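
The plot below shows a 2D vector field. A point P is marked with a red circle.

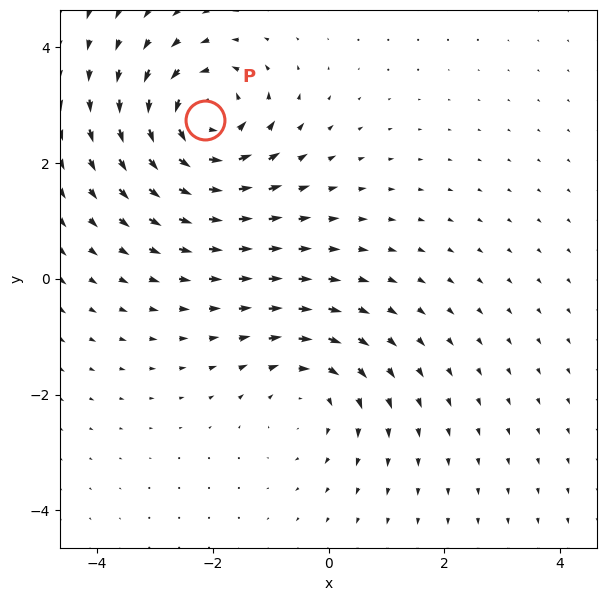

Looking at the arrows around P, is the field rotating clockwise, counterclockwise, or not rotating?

Near P at (-2.1, 2.7) the arrows circulate counterclockwise. The curl (z-component) there is about +4; positive curl means counterclockwise rotation.

counterclockwise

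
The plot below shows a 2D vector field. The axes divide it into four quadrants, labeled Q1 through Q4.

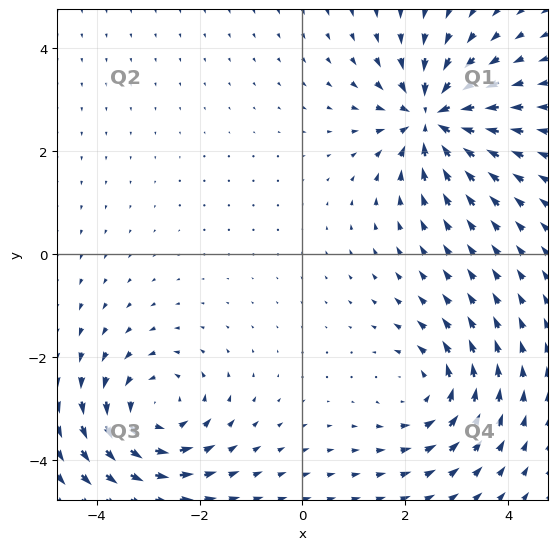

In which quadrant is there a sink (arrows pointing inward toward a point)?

Q1

The sink sits at approximately (2.5, 2.7), which lies in quadrant Q1. The divergence there is about -5, negative as expected for a sink.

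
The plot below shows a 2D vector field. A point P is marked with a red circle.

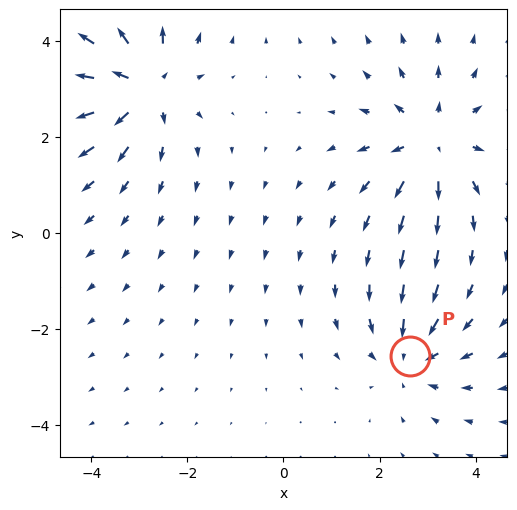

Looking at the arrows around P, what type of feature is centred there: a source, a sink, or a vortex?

sink

At P (2.6, -2.6) the arrows converge inward. Divergence about -3, curl ≈0 — negative divergence with near-zero curl is a sink.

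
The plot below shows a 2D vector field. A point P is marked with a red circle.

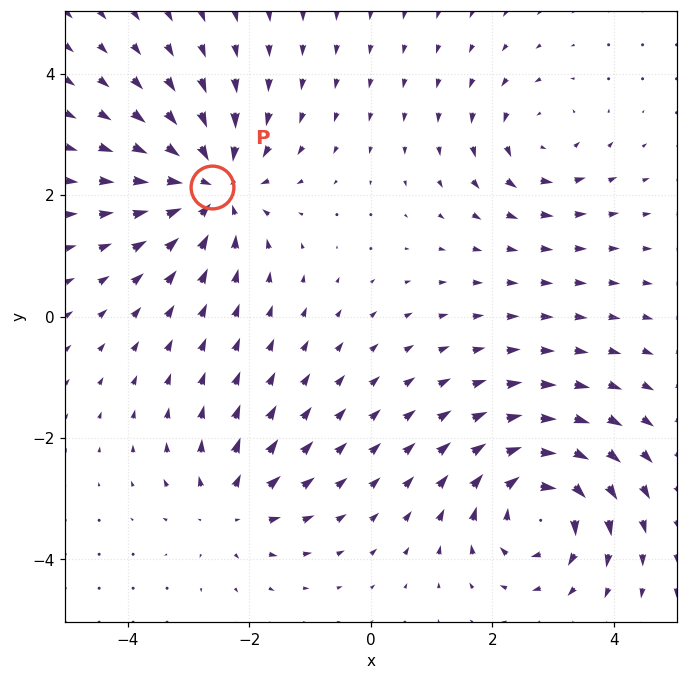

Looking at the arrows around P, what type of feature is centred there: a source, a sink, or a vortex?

sink

At P (-2.6, 2.1) the arrows converge inward. Divergence about -6, curl ≈0 — negative divergence with near-zero curl is a sink.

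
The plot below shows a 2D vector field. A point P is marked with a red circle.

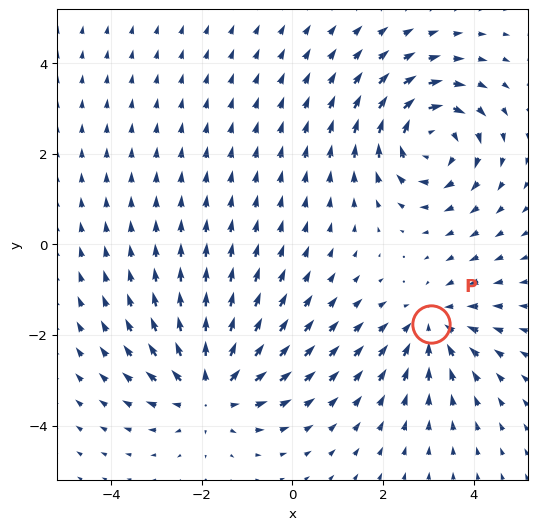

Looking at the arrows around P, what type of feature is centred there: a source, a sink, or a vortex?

At P (3.1, -1.8) the arrows converge inward. Divergence about -3, curl ≈0 — negative divergence with near-zero curl is a sink.

sink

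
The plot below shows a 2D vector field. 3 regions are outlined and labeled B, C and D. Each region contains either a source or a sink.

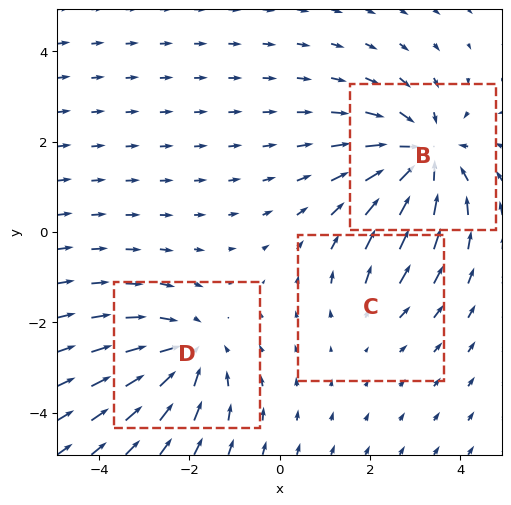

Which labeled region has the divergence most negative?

B

Divergence at each region's feature centre — B: about -4, C: about +2, D: about -3. Region B is most negative.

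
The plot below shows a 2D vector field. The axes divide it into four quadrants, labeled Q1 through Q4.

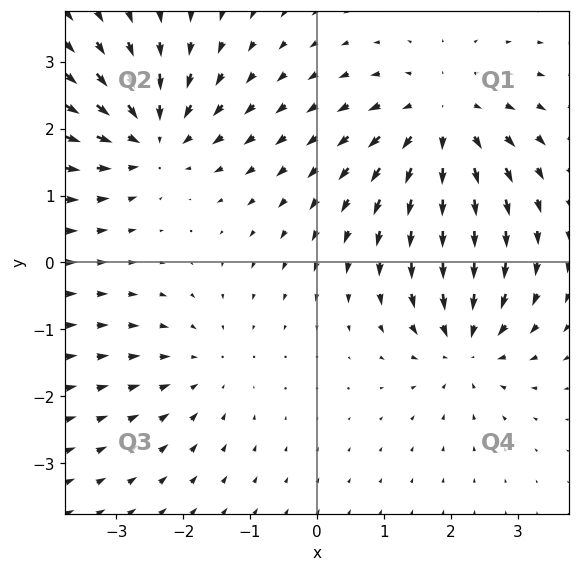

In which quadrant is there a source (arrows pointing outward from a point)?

Q1

The source sits at approximately (1.9, 2.1), which lies in quadrant Q1. The divergence there is about +5, positive as expected for a source.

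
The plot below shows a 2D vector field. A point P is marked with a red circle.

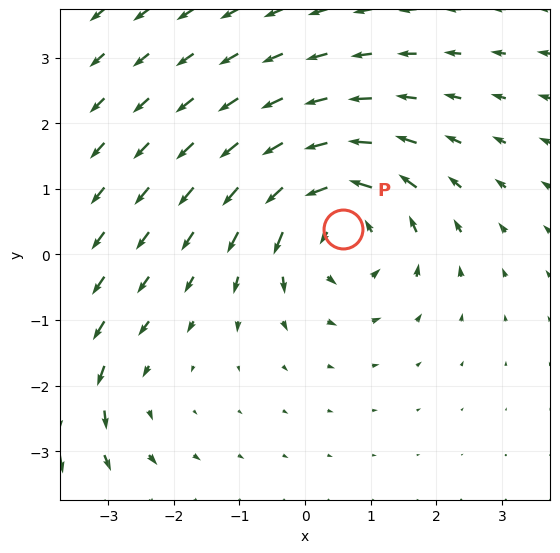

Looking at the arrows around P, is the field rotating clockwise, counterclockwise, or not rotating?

counterclockwise

Near P at (0.6, 0.4) the arrows circulate counterclockwise. The curl (z-component) there is about +5; positive curl means counterclockwise rotation.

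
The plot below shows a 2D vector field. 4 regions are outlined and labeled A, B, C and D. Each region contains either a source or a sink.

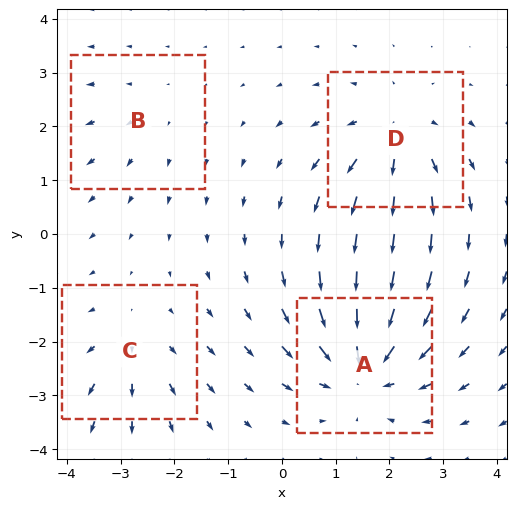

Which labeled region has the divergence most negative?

A

Divergence at each region's feature centre — A: about -6, B: about +2, C: about +3, D: about +5. Region A is most negative.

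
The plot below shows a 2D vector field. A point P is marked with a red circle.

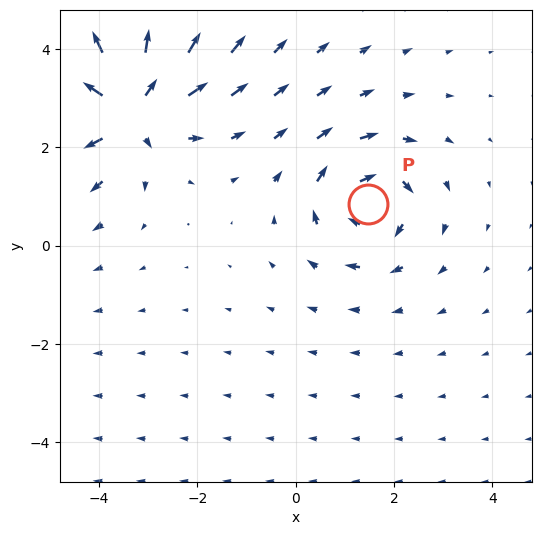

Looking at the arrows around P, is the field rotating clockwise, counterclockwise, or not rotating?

Near P at (1.5, 0.9) the arrows circulate clockwise. The curl (z-component) there is about -4; negative curl means clockwise rotation.

clockwise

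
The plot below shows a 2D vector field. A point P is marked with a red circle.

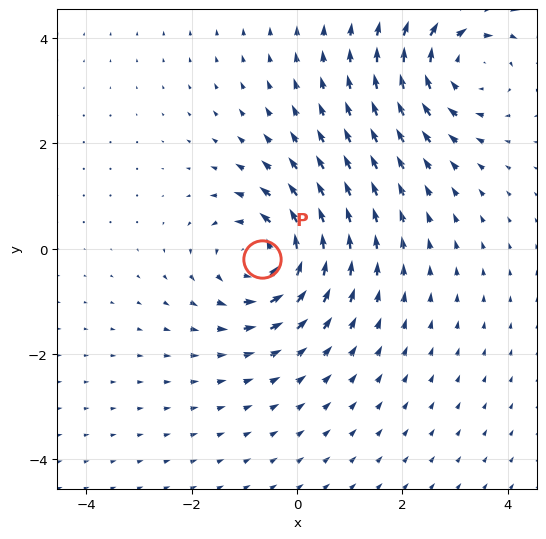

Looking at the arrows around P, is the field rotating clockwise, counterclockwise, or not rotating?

Near P at (-0.7, -0.2) the arrows circulate counterclockwise. The curl (z-component) there is about +5; positive curl means counterclockwise rotation.

counterclockwise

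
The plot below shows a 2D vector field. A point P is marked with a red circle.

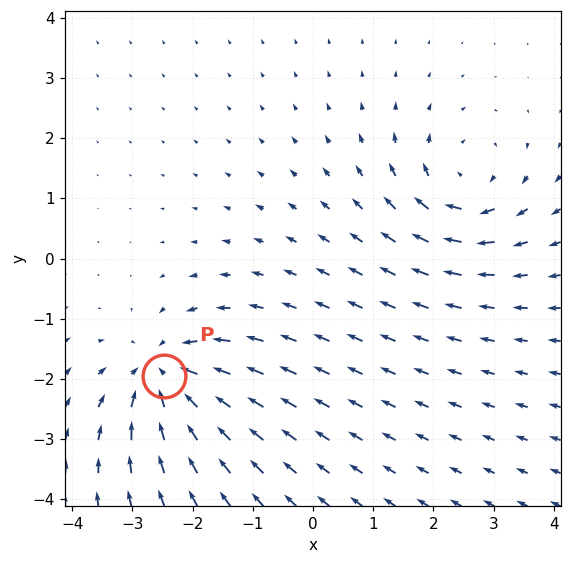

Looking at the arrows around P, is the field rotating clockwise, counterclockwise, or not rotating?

not rotating

Near P at (-2.5, -1.9) the arrows show no circulation. The curl there is ≈0.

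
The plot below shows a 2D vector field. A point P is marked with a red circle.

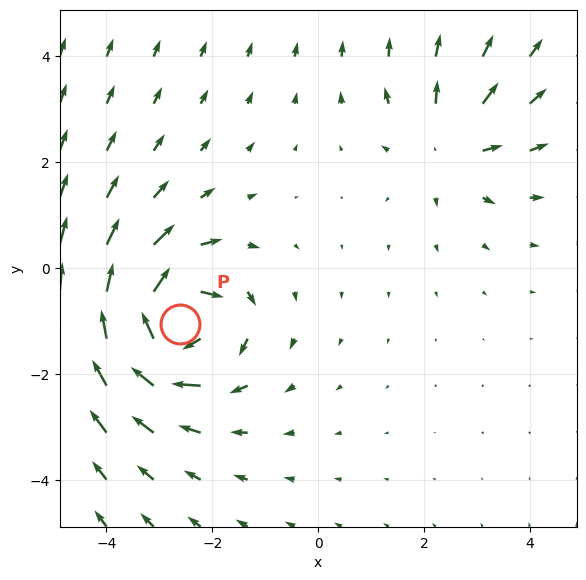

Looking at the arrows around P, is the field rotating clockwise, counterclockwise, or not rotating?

Near P at (-2.6, -1.0) the arrows circulate clockwise. The curl (z-component) there is about -6; negative curl means clockwise rotation.

clockwise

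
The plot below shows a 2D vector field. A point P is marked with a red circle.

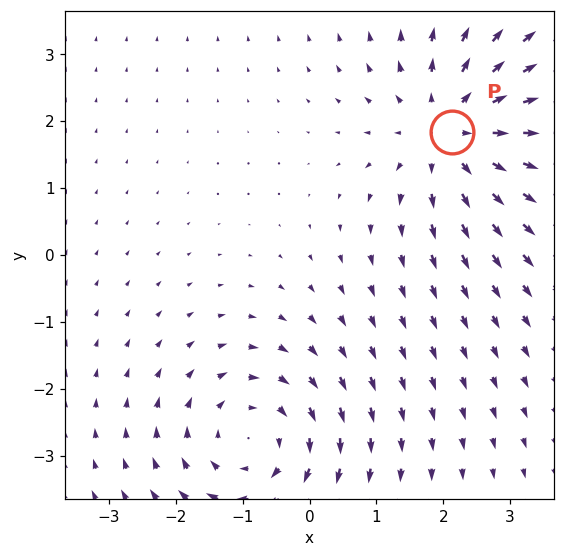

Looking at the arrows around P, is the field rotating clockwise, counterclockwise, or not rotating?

Near P at (2.1, 1.8) the arrows show no circulation. The curl there is ≈0.

not rotating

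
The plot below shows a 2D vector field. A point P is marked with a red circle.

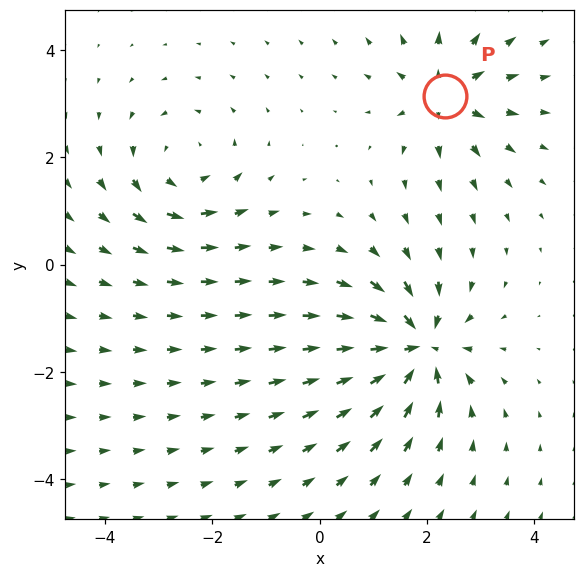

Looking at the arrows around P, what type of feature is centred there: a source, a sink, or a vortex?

At P (2.3, 3.1) the arrows spread outward. Divergence about +5, curl ≈0 — positive divergence with near-zero curl is a source.

source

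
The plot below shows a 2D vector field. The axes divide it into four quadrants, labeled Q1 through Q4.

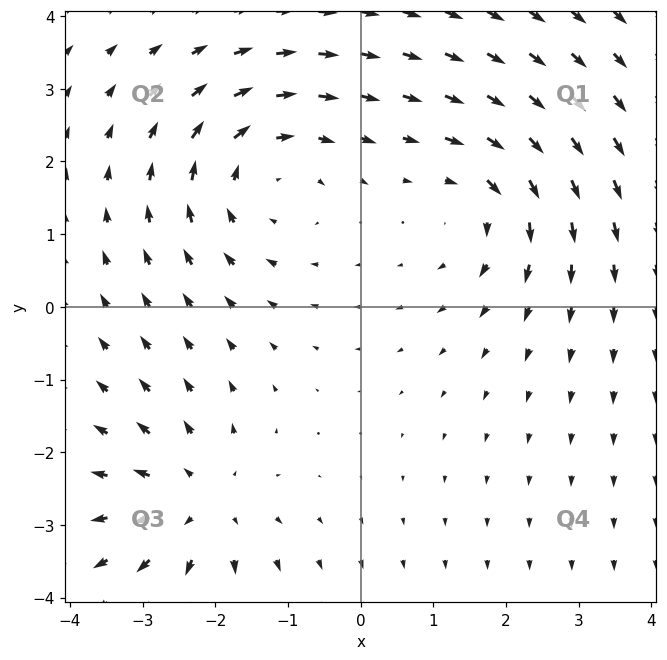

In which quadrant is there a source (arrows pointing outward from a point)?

The source sits at approximately (-2.2, -2.7), which lies in quadrant Q3. The divergence there is about +4, positive as expected for a source.

Q3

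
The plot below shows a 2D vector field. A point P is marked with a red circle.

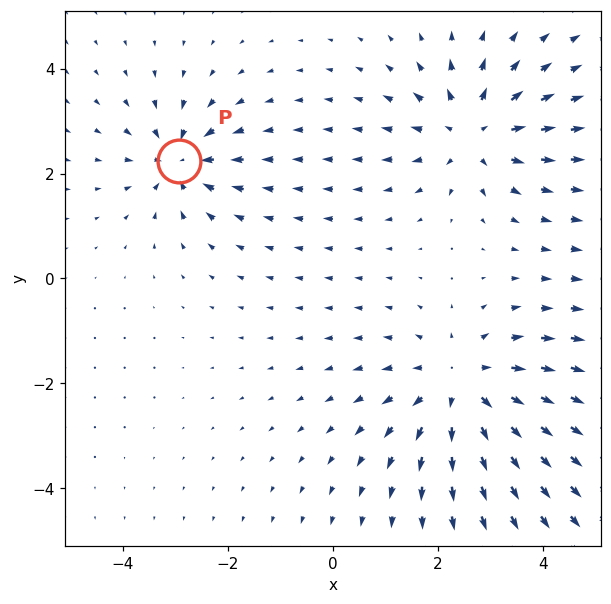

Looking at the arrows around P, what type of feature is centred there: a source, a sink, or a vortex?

At P (-2.9, 2.2) the arrows converge inward. Divergence about -4, curl ≈0 — negative divergence with near-zero curl is a sink.

sink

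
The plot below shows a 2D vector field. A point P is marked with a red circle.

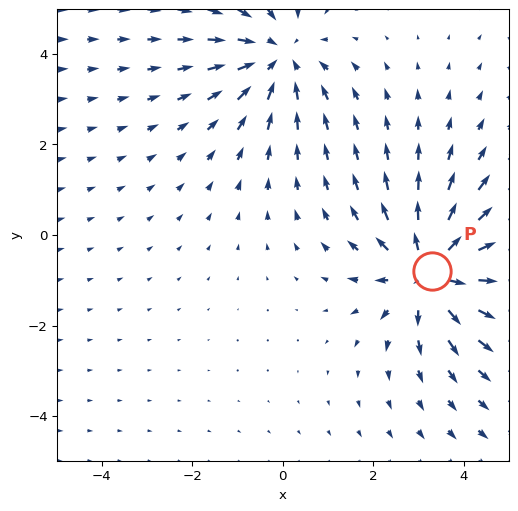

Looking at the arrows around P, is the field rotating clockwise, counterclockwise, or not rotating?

not rotating

Near P at (3.3, -0.8) the arrows show no circulation. The curl there is ≈0.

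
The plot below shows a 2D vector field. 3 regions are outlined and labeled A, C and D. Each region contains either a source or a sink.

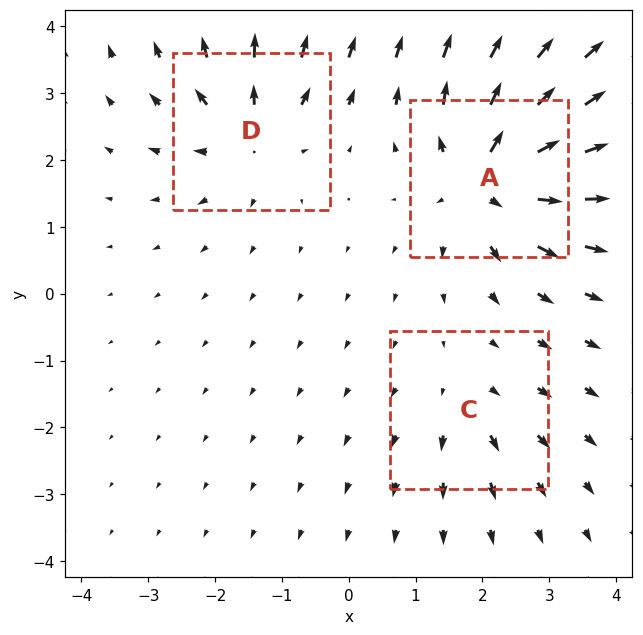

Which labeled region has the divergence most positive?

A

Divergence at each region's feature centre — A: about +6, C: about +2, D: about +4. Region A is most positive.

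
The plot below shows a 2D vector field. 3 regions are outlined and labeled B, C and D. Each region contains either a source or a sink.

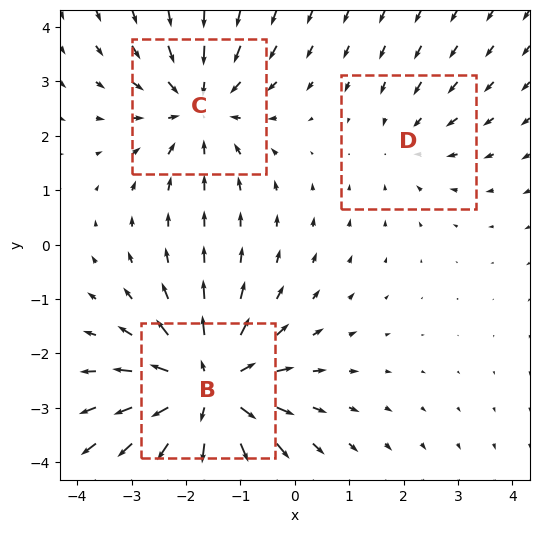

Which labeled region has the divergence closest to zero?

D

Divergence at each region's feature centre — B: about +4, C: about -3, D: about -2. Region D is closest to zero.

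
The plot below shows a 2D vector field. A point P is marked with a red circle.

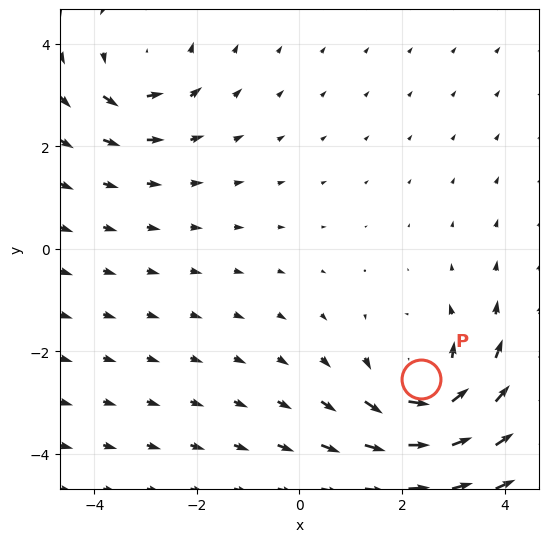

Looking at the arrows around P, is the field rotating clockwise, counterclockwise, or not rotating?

counterclockwise

Near P at (2.4, -2.5) the arrows circulate counterclockwise. The curl (z-component) there is about +4; positive curl means counterclockwise rotation.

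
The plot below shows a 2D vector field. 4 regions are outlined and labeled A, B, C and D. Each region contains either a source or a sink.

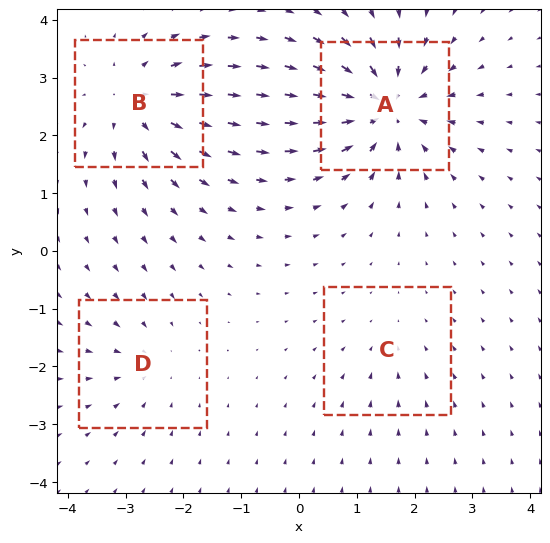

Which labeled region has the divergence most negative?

Divergence at each region's feature centre — A: about -8, B: about +6, C: about -2, D: about -3. Region A is most negative.

A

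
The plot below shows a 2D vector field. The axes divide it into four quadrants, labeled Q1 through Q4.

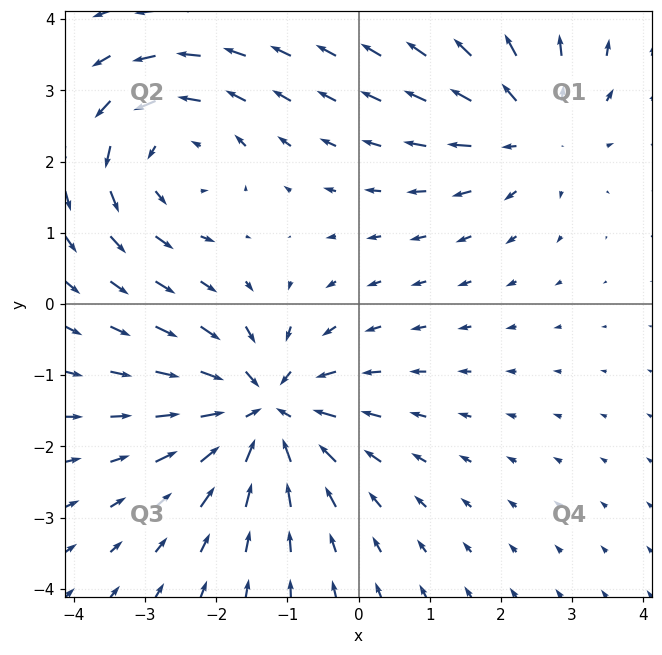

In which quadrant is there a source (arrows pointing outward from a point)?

The source sits at approximately (2.4, 2.5), which lies in quadrant Q1. The divergence there is about +4, positive as expected for a source.

Q1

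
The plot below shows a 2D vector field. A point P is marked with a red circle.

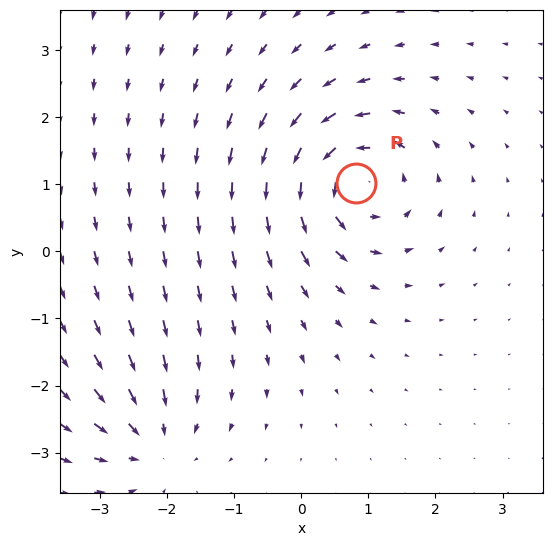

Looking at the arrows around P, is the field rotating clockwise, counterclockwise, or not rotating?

Near P at (0.8, 1.0) the arrows circulate counterclockwise. The curl (z-component) there is about +5; positive curl means counterclockwise rotation.

counterclockwise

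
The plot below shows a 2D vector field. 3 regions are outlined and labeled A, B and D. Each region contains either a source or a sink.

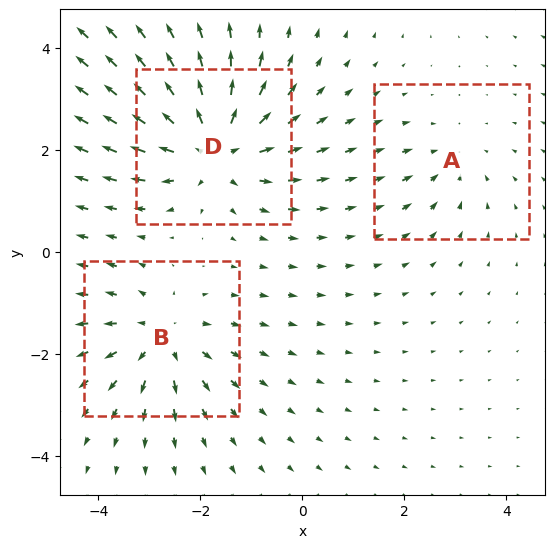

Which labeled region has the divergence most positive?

D

Divergence at each region's feature centre — A: about -2, B: about +3, D: about +5. Region D is most positive.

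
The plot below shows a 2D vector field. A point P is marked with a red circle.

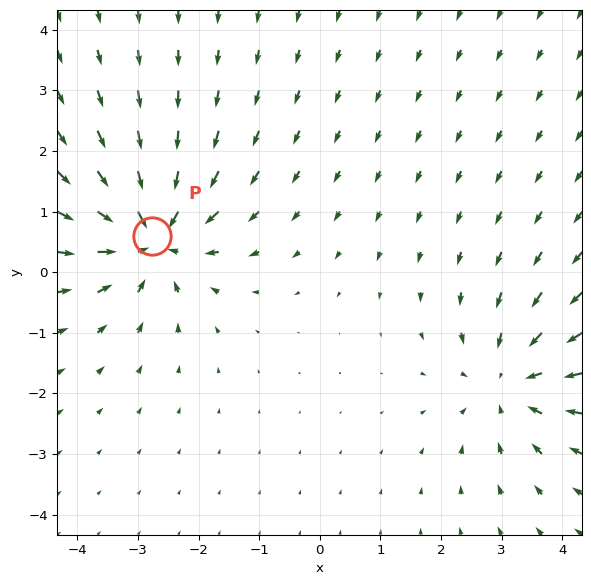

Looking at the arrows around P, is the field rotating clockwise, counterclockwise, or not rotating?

Near P at (-2.8, 0.6) the arrows show no circulation. The curl there is ≈0.

not rotating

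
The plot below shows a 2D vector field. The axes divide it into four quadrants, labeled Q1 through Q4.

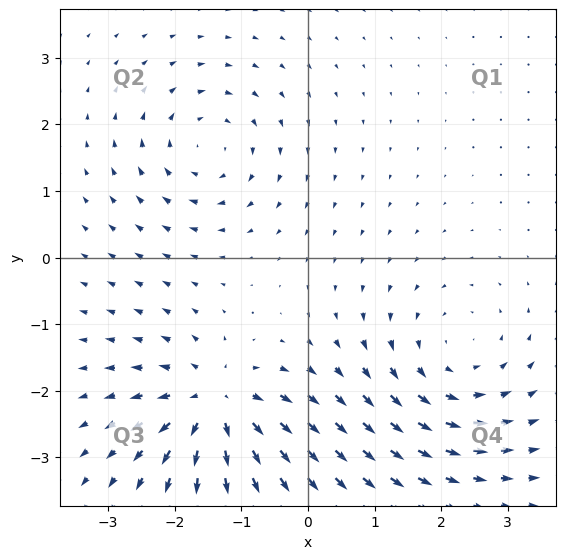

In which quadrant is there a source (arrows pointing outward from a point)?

The source sits at approximately (-1.4, -2.2), which lies in quadrant Q3. The divergence there is about +7, positive as expected for a source.

Q3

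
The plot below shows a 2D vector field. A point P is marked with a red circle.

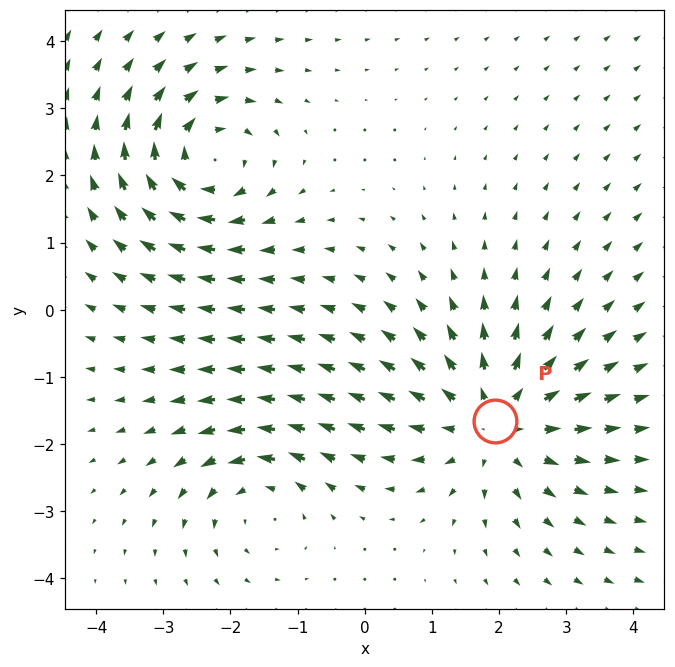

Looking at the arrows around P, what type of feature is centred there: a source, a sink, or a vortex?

source

At P (1.9, -1.7) the arrows spread outward. Divergence about +4, curl ≈0 — positive divergence with near-zero curl is a source.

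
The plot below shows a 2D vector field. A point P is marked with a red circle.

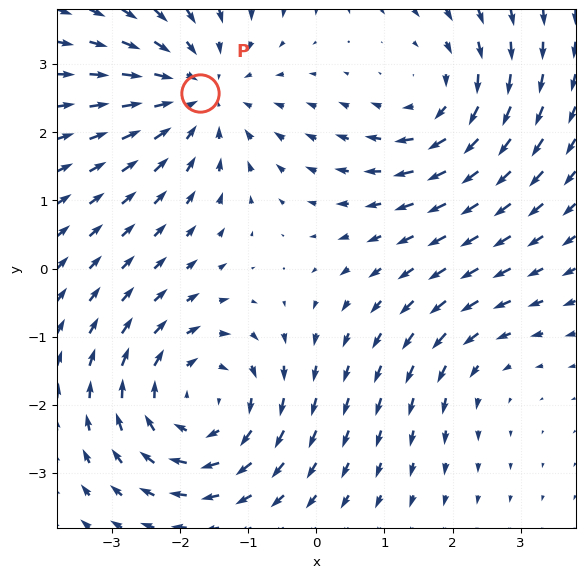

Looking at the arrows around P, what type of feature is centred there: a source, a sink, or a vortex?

At P (-1.7, 2.6) the arrows converge inward. Divergence about -4, curl ≈0 — negative divergence with near-zero curl is a sink.

sink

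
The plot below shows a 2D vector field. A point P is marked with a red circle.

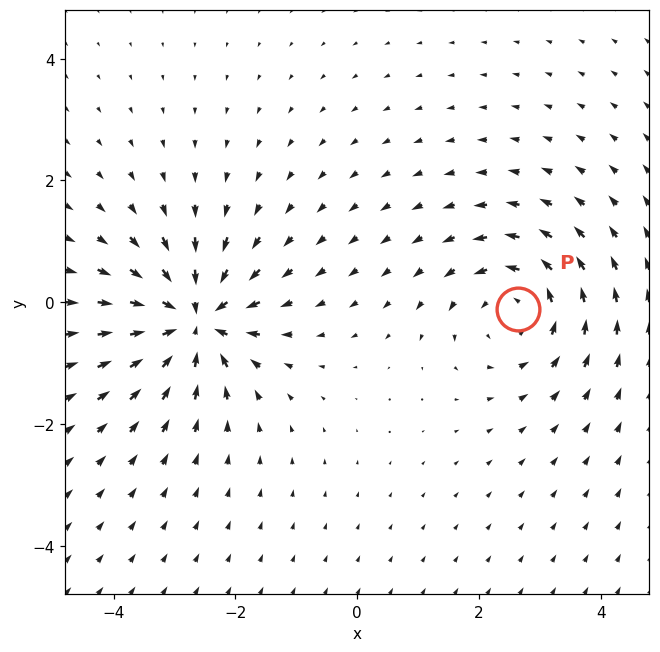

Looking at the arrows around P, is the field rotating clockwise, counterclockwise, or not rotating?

counterclockwise

Near P at (2.6, -0.1) the arrows circulate counterclockwise. The curl (z-component) there is about +4; positive curl means counterclockwise rotation.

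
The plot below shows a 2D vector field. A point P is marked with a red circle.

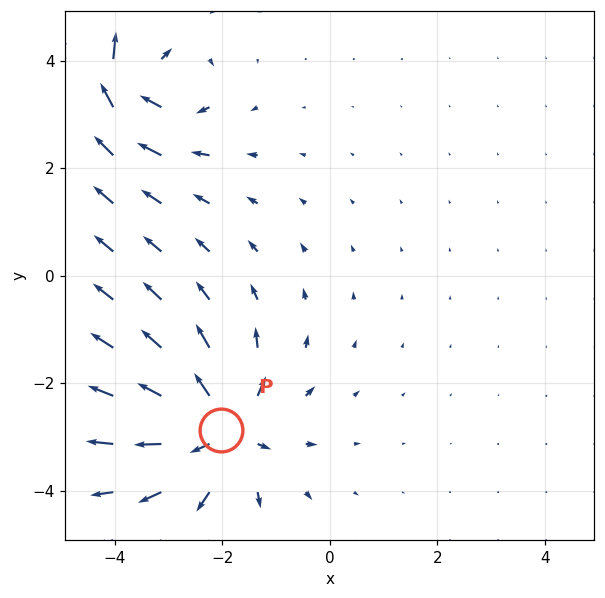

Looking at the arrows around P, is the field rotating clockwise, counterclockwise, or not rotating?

Near P at (-2.0, -2.9) the arrows show no circulation. The curl there is ≈0.

not rotating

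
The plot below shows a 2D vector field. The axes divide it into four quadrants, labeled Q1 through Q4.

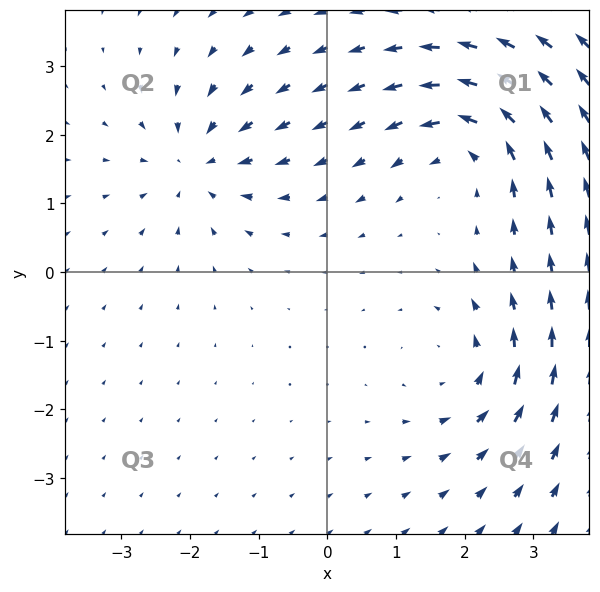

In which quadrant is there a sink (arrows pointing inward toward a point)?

Q2

The sink sits at approximately (-1.9, 1.6), which lies in quadrant Q2. The divergence there is about -5, negative as expected for a sink.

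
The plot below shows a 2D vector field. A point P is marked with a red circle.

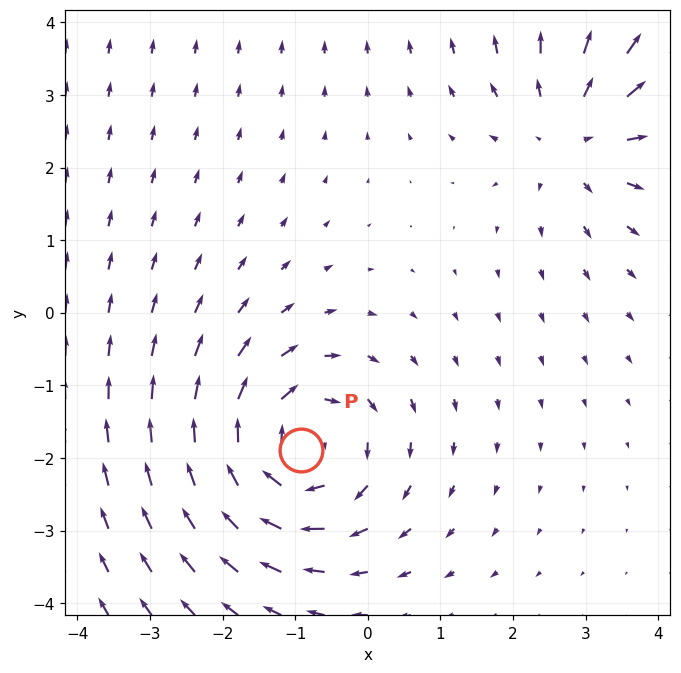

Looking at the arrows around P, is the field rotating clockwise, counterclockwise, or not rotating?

Near P at (-0.9, -1.9) the arrows circulate clockwise. The curl (z-component) there is about -3; negative curl means clockwise rotation.

clockwise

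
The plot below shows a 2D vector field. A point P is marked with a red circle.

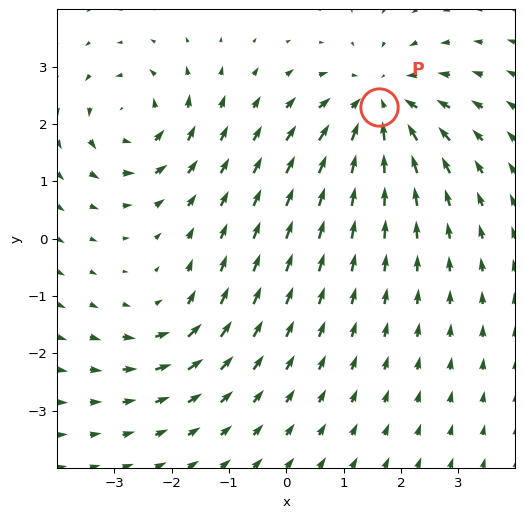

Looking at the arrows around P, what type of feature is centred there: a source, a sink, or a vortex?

At P (1.6, 2.3) the arrows converge inward. Divergence about -4, curl ≈0 — negative divergence with near-zero curl is a sink.

sink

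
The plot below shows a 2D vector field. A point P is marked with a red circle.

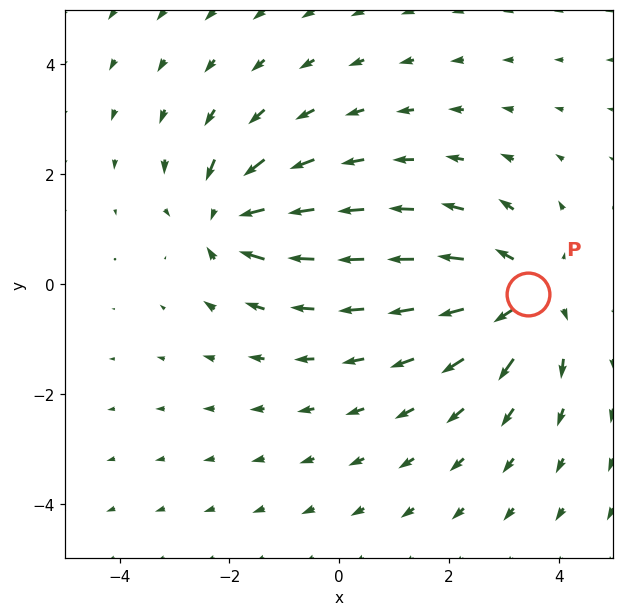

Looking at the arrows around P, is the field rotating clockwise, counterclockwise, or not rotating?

not rotating

Near P at (3.4, -0.2) the arrows show no circulation. The curl there is ≈0.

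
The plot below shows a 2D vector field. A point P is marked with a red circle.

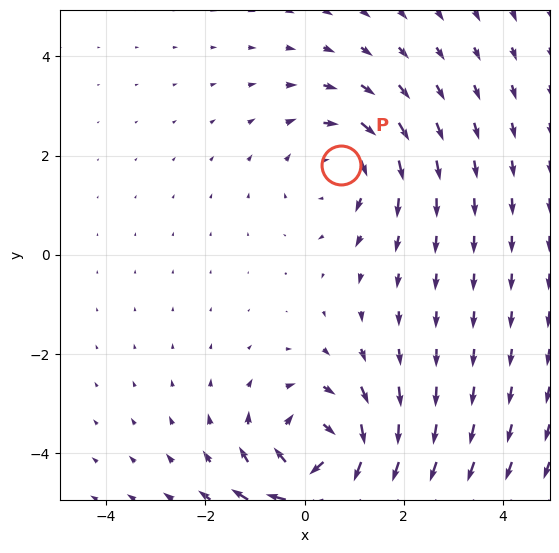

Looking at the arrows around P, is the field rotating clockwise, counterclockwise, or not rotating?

clockwise

Near P at (0.7, 1.8) the arrows circulate clockwise. The curl (z-component) there is about -3; negative curl means clockwise rotation.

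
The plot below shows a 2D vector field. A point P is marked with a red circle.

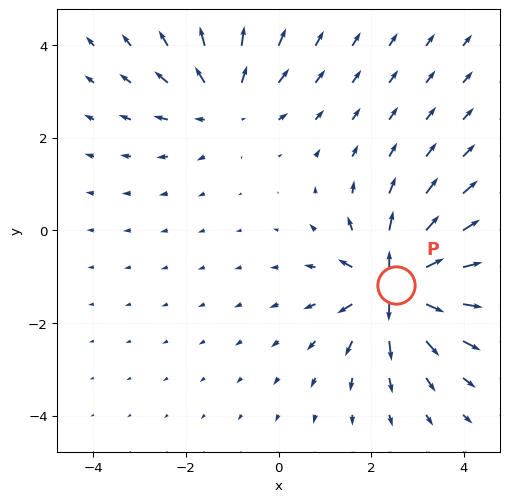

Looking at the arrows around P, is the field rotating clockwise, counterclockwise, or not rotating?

Near P at (2.5, -1.2) the arrows show no circulation. The curl there is ≈0.

not rotating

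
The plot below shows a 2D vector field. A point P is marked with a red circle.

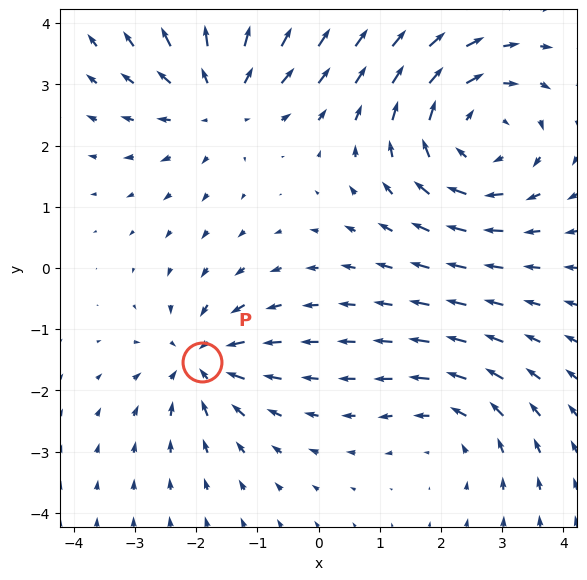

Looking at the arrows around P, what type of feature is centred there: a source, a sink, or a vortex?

sink

At P (-1.9, -1.5) the arrows converge inward. Divergence about -4, curl ≈0 — negative divergence with near-zero curl is a sink.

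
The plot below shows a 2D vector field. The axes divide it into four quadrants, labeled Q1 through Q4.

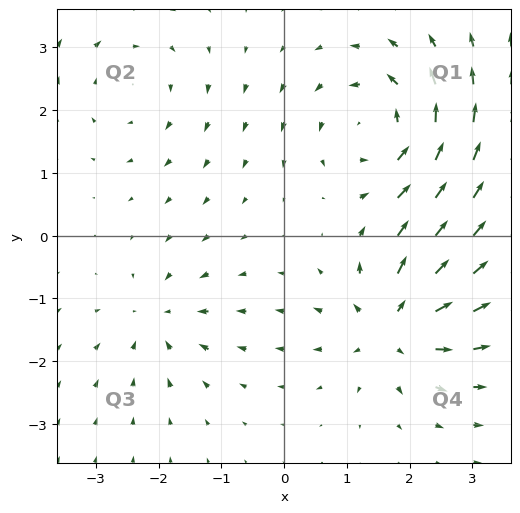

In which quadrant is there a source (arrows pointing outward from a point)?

Q4

The source sits at approximately (1.8, -1.4), which lies in quadrant Q4. The divergence there is about +6, positive as expected for a source.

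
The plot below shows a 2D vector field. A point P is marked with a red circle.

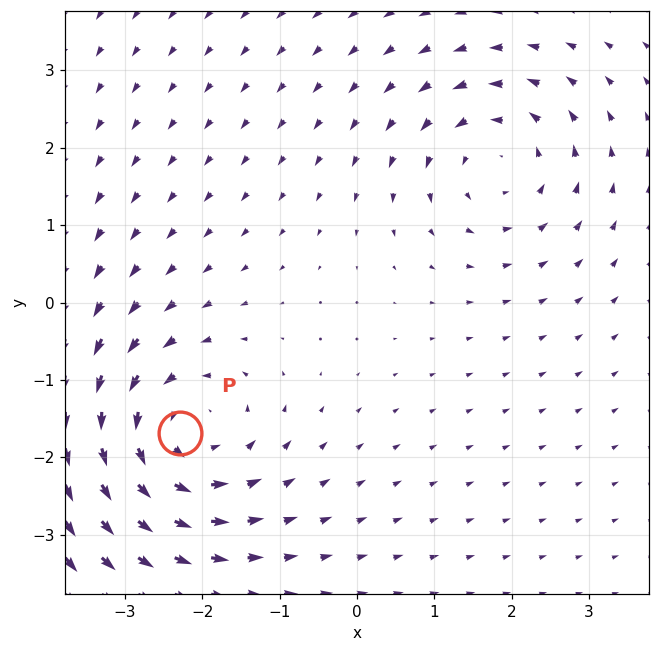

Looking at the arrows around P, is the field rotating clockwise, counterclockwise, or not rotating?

counterclockwise

Near P at (-2.3, -1.7) the arrows circulate counterclockwise. The curl (z-component) there is about +3; positive curl means counterclockwise rotation.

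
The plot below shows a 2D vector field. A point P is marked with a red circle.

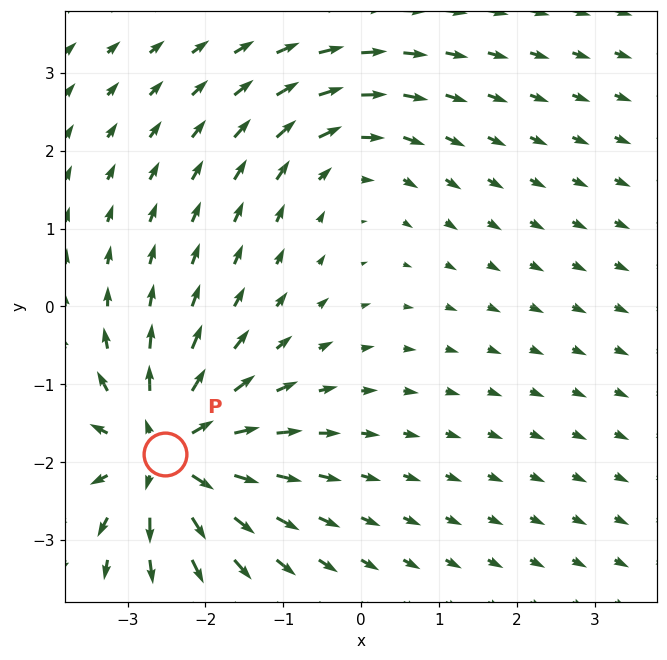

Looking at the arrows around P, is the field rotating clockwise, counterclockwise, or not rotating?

not rotating

Near P at (-2.5, -1.9) the arrows show no circulation. The curl there is ≈0.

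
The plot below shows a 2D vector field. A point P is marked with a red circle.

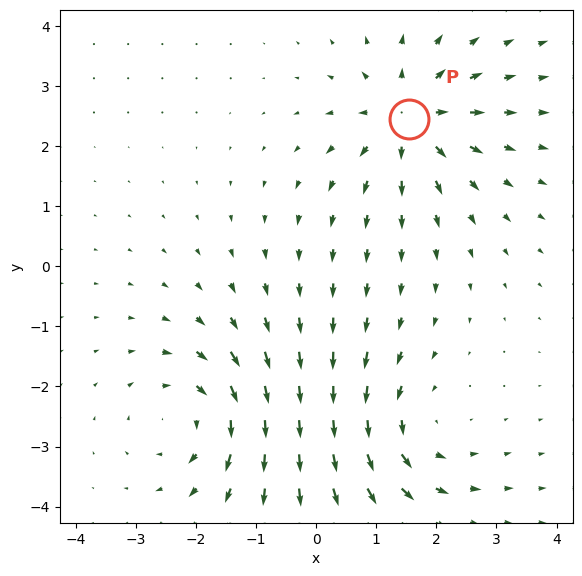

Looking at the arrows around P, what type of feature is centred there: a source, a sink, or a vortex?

source

At P (1.6, 2.5) the arrows spread outward. Divergence about +3, curl ≈0 — positive divergence with near-zero curl is a source.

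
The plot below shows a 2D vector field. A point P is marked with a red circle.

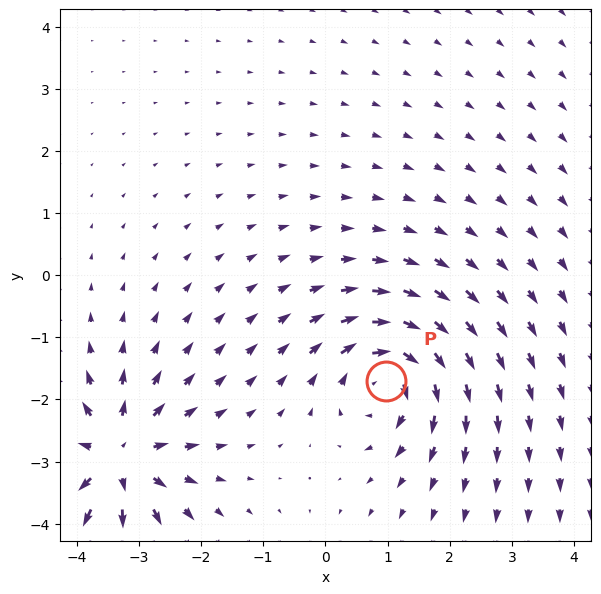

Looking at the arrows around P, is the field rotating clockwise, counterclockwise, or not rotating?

Near P at (1.0, -1.7) the arrows circulate clockwise. The curl (z-component) there is about -6; negative curl means clockwise rotation.

clockwise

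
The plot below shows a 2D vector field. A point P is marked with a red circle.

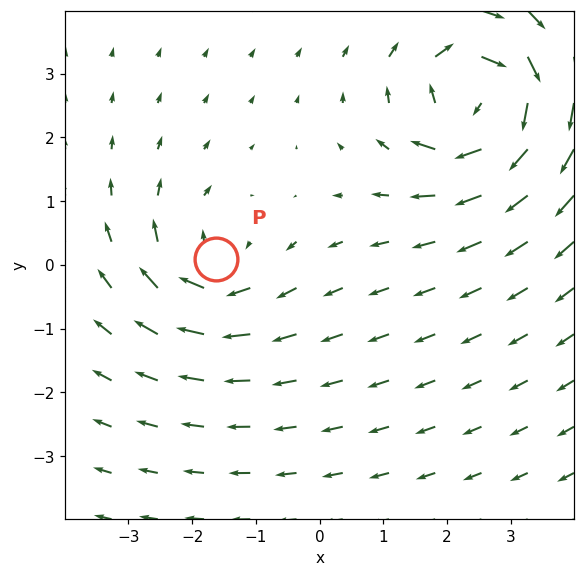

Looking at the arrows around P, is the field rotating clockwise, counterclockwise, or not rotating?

Near P at (-1.6, 0.1) the arrows circulate clockwise. The curl (z-component) there is about -4; negative curl means clockwise rotation.

clockwise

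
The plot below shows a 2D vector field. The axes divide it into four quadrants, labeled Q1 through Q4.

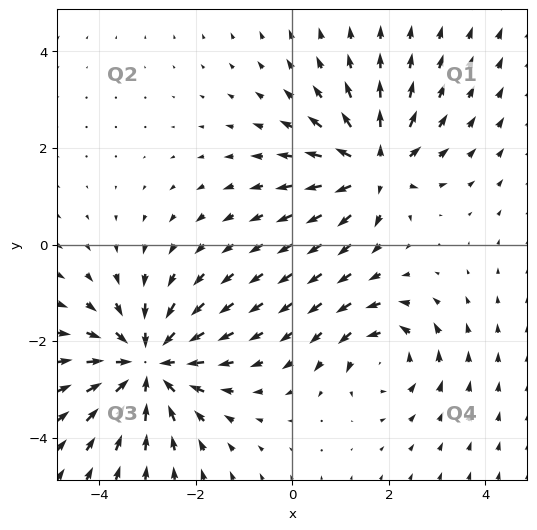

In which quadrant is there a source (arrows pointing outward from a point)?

Q1

The source sits at approximately (1.7, 1.6), which lies in quadrant Q1. The divergence there is about +5, positive as expected for a source.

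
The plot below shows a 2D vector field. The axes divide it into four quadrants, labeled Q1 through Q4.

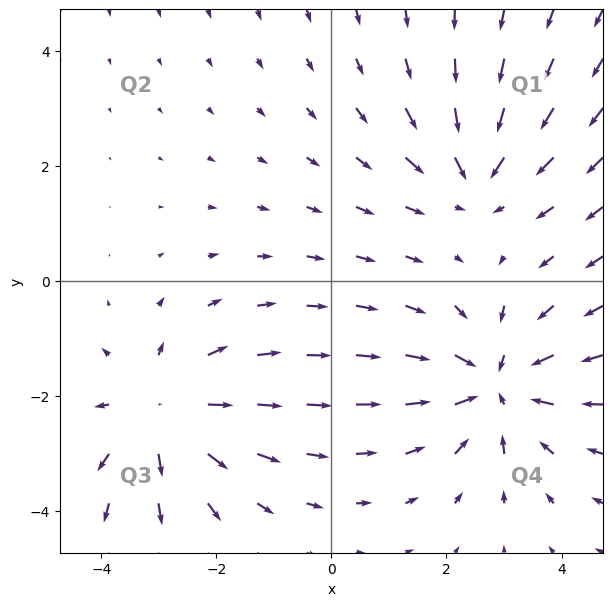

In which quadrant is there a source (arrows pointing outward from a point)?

Q3

The source sits at approximately (-3.0, -2.3), which lies in quadrant Q3. The divergence there is about +4, positive as expected for a source.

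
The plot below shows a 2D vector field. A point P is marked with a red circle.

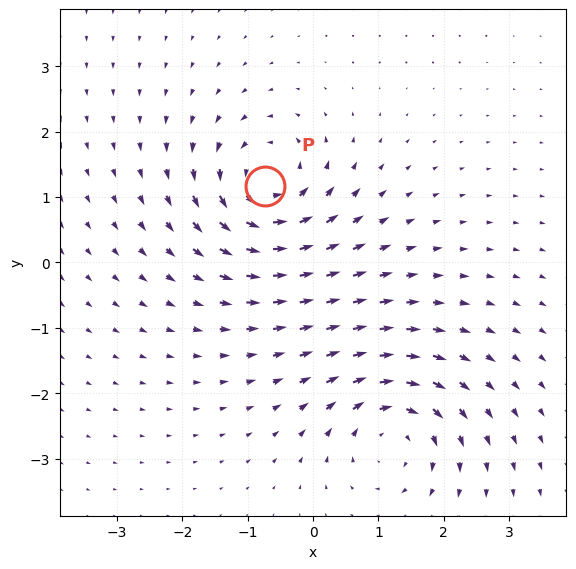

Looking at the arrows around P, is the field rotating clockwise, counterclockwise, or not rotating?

counterclockwise

Near P at (-0.7, 1.2) the arrows circulate counterclockwise. The curl (z-component) there is about +6; positive curl means counterclockwise rotation.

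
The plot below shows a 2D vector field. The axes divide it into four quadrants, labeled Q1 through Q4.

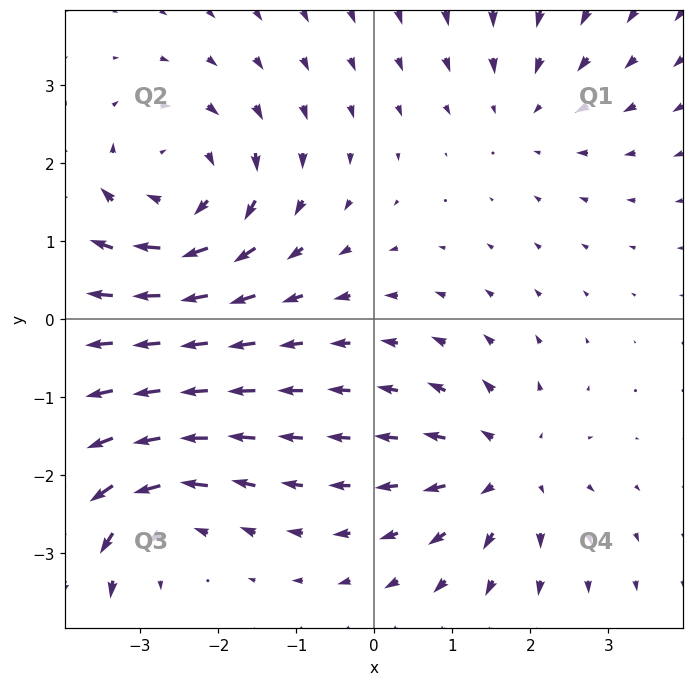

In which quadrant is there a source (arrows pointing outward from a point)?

The source sits at approximately (1.7, -1.9), which lies in quadrant Q4. The divergence there is about +4, positive as expected for a source.

Q4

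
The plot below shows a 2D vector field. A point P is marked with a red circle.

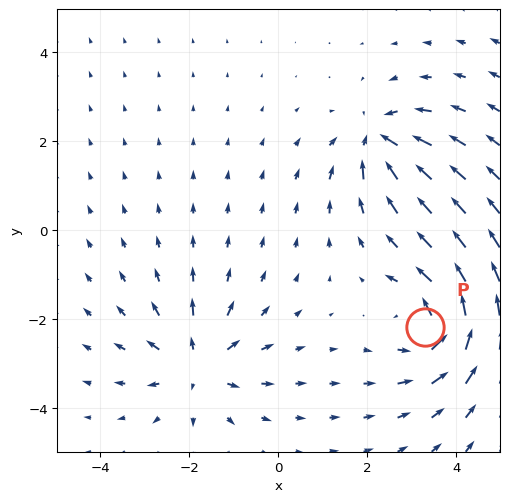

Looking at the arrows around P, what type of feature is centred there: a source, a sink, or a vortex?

vortex

At P (3.3, -2.2) the arrows circulate counterclockwise. Divergence ≈0, curl about +5 — near-zero divergence with nonzero curl is a vortex.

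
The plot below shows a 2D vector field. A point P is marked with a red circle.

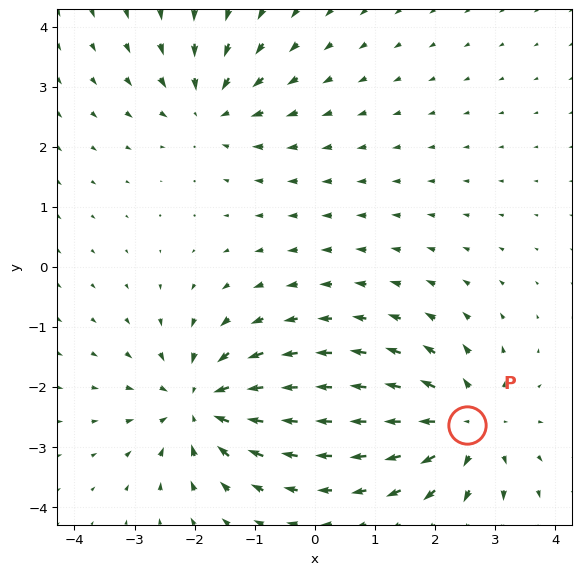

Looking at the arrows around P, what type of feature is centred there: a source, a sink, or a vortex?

At P (2.5, -2.6) the arrows spread outward. Divergence about +5, curl ≈0 — positive divergence with near-zero curl is a source.

source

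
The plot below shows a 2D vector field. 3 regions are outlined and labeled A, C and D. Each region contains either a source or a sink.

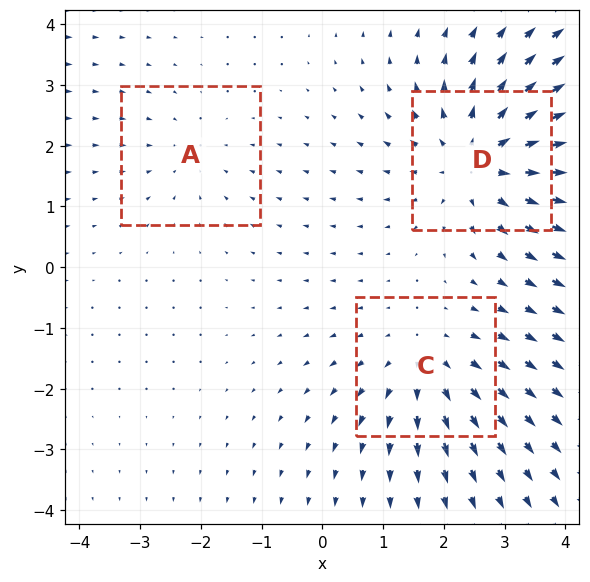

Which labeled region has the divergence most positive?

Divergence at each region's feature centre — A: about -2, C: about +3, D: about +4. Region D is most positive.

D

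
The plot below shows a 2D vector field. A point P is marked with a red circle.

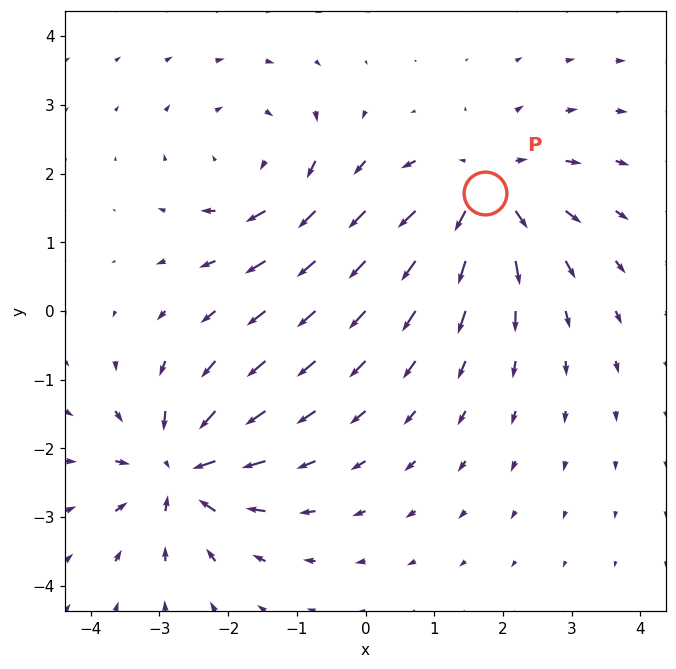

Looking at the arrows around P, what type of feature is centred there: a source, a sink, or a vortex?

source

At P (1.7, 1.7) the arrows spread outward. Divergence about +5, curl ≈0 — positive divergence with near-zero curl is a source.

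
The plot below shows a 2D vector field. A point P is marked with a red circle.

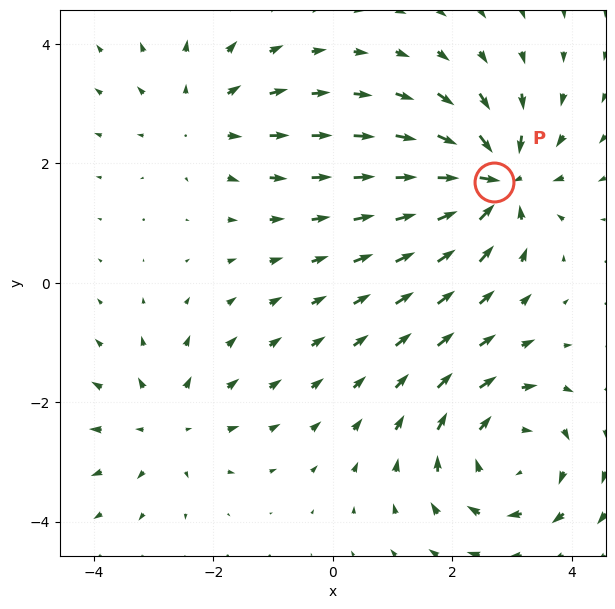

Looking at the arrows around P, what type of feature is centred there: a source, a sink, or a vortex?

At P (2.7, 1.7) the arrows converge inward. Divergence about -7, curl ≈0 — negative divergence with near-zero curl is a sink.

sink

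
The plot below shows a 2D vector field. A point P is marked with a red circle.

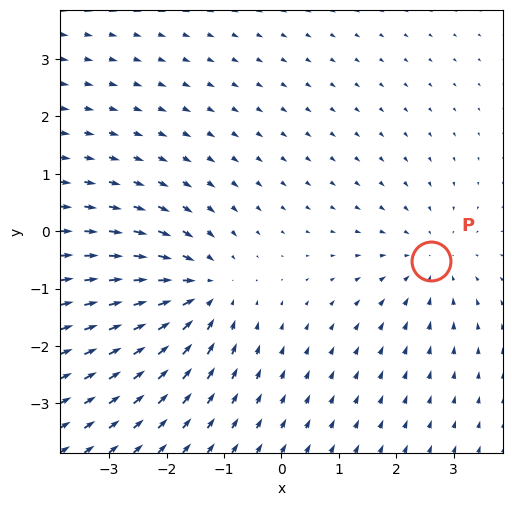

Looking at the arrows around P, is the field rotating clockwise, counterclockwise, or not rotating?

Near P at (2.6, -0.5) the arrows show no circulation. The curl there is ≈0.

not rotating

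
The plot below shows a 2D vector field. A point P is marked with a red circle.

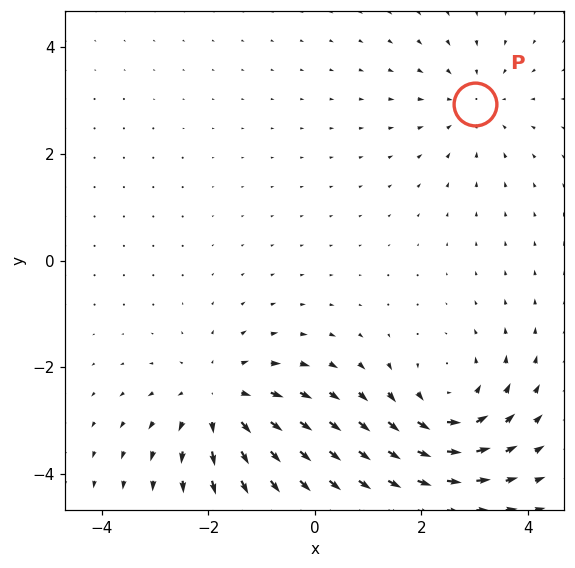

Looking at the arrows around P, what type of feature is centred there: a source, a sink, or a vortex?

At P (3.0, 2.9) the arrows converge inward. Divergence about -3, curl ≈0 — negative divergence with near-zero curl is a sink.

sink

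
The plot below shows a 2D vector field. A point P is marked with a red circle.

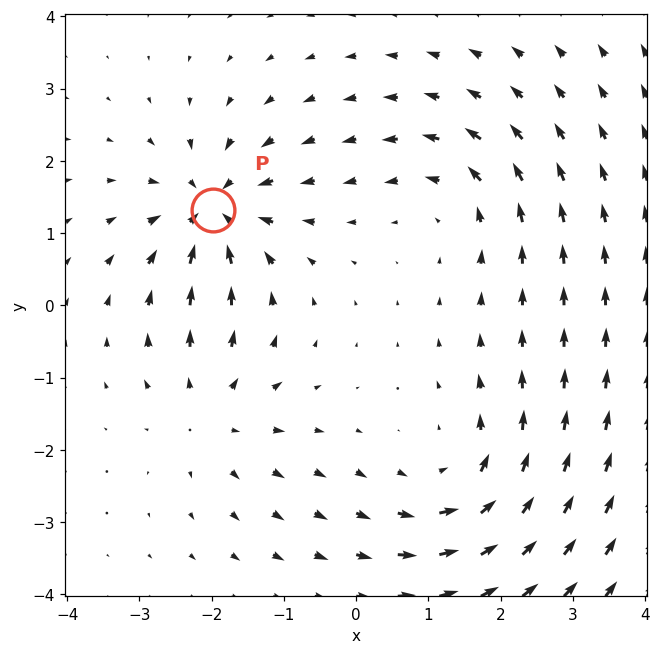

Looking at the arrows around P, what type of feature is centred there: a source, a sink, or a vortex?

sink

At P (-2.0, 1.3) the arrows converge inward. Divergence about -7, curl ≈0 — negative divergence with near-zero curl is a sink.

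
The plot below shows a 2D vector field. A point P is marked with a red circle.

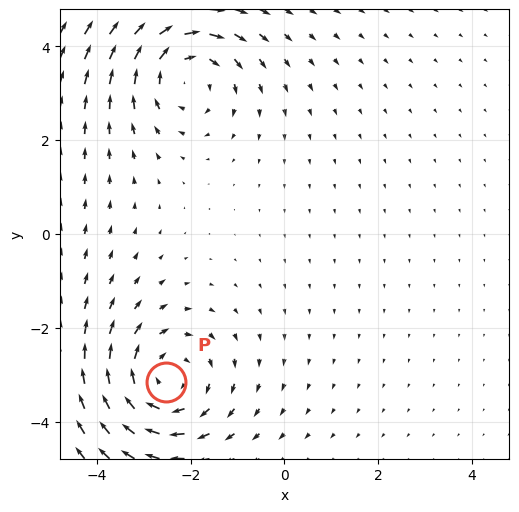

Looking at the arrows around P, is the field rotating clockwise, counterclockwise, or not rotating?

clockwise

Near P at (-2.5, -3.2) the arrows circulate clockwise. The curl (z-component) there is about -4; negative curl means clockwise rotation.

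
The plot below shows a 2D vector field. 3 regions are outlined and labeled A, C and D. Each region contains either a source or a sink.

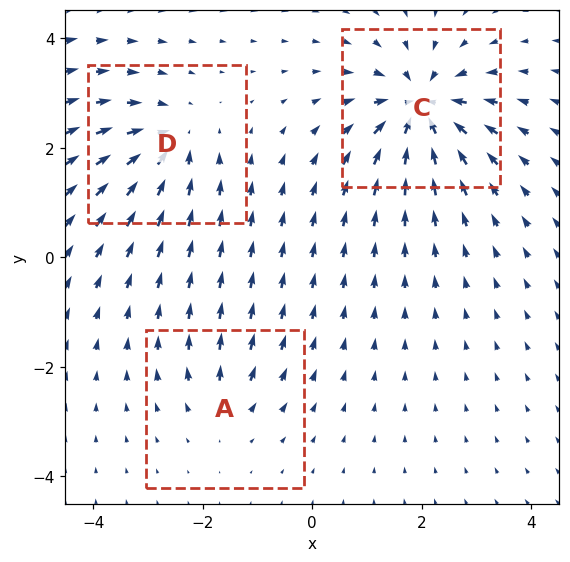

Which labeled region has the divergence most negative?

C

Divergence at each region's feature centre — A: about +3, C: about -7, D: about -4. Region C is most negative.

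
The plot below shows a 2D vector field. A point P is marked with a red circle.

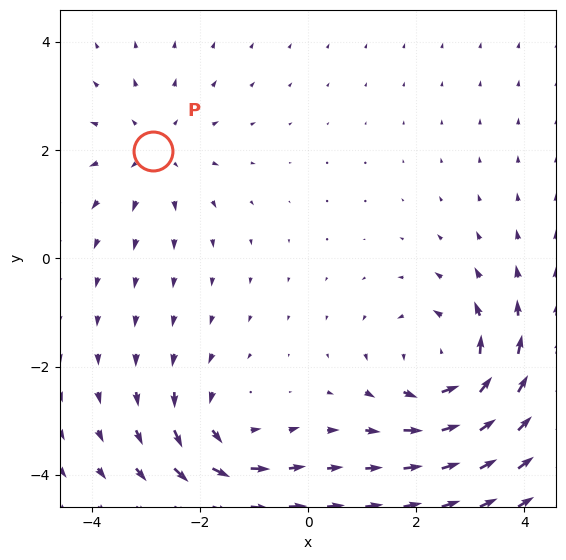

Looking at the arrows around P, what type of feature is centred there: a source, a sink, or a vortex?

At P (-2.9, 2.0) the arrows spread outward. Divergence about +3, curl ≈0 — positive divergence with near-zero curl is a source.

source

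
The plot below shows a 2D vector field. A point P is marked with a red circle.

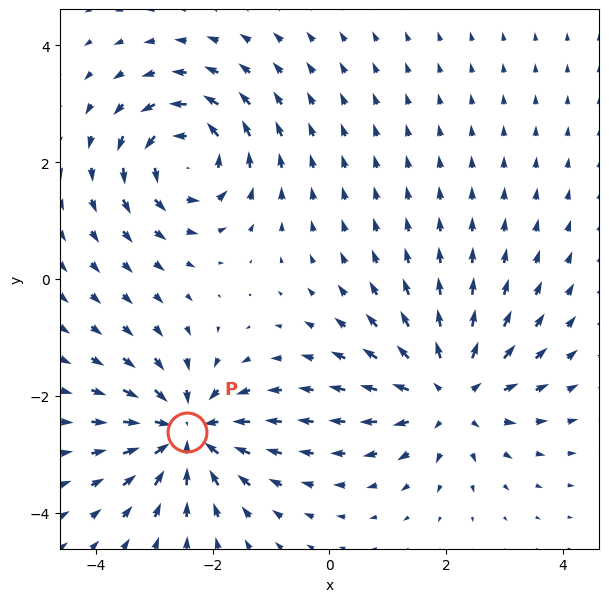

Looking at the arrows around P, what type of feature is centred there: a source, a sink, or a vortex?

sink

At P (-2.4, -2.6) the arrows converge inward. Divergence about -6, curl ≈0 — negative divergence with near-zero curl is a sink.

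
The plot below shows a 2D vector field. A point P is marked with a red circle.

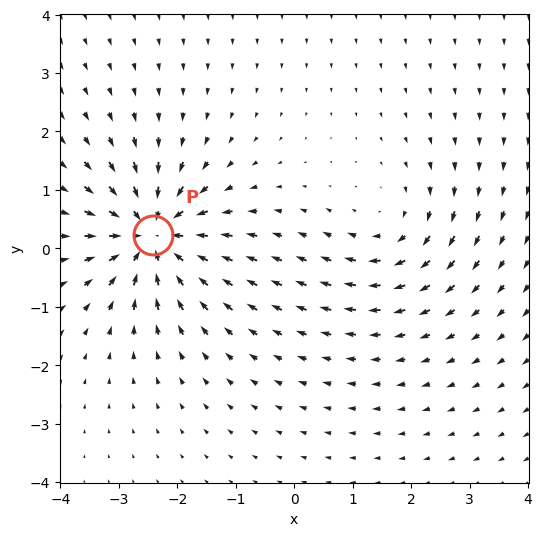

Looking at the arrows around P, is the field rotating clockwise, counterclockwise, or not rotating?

Near P at (-2.4, 0.2) the arrows show no circulation. The curl there is ≈0.

not rotating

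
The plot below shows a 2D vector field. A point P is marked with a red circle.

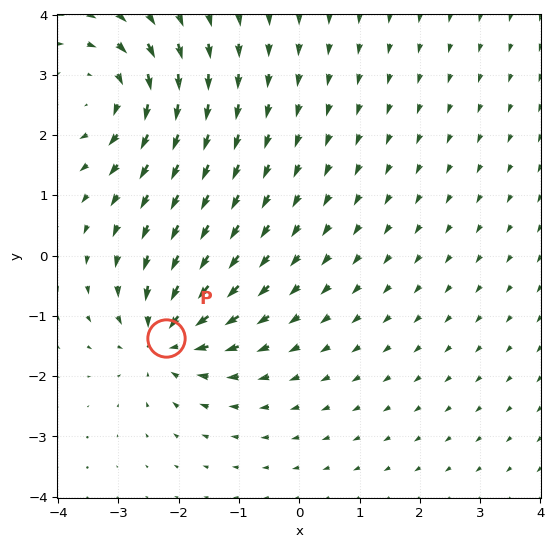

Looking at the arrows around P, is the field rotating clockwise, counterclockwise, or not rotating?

Near P at (-2.2, -1.4) the arrows show no circulation. The curl there is ≈0.

not rotating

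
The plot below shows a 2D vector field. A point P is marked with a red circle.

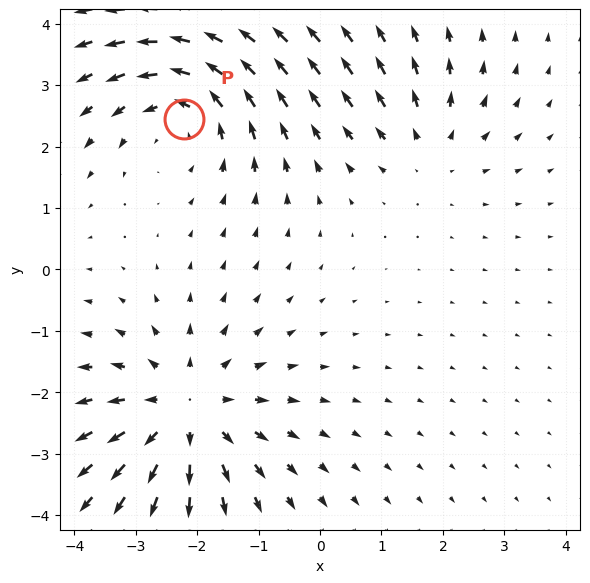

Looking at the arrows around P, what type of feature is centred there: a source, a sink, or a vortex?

At P (-2.2, 2.4) the arrows circulate counterclockwise. Divergence ≈0, curl about +4 — near-zero divergence with nonzero curl is a vortex.

vortex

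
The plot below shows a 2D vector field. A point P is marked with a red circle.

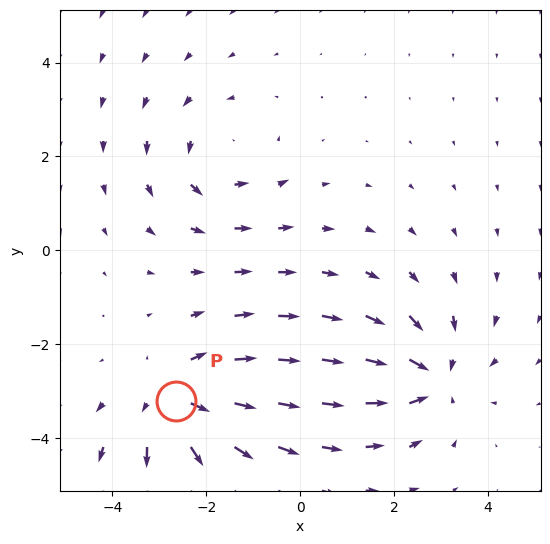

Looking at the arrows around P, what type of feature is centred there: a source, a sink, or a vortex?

source

At P (-2.7, -3.2) the arrows spread outward. Divergence about +4, curl ≈0 — positive divergence with near-zero curl is a source.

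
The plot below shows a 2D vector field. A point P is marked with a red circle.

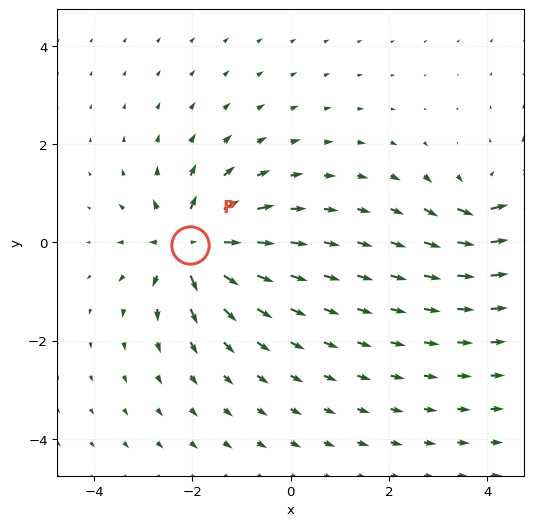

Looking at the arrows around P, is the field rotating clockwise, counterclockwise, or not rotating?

Near P at (-2.0, -0.1) the arrows show no circulation. The curl there is ≈0.

not rotating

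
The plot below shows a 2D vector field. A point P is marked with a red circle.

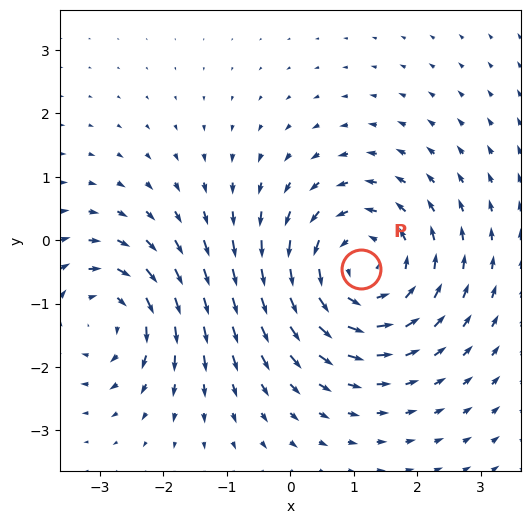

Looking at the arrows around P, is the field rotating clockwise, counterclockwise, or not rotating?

counterclockwise

Near P at (1.1, -0.5) the arrows circulate counterclockwise. The curl (z-component) there is about +3; positive curl means counterclockwise rotation.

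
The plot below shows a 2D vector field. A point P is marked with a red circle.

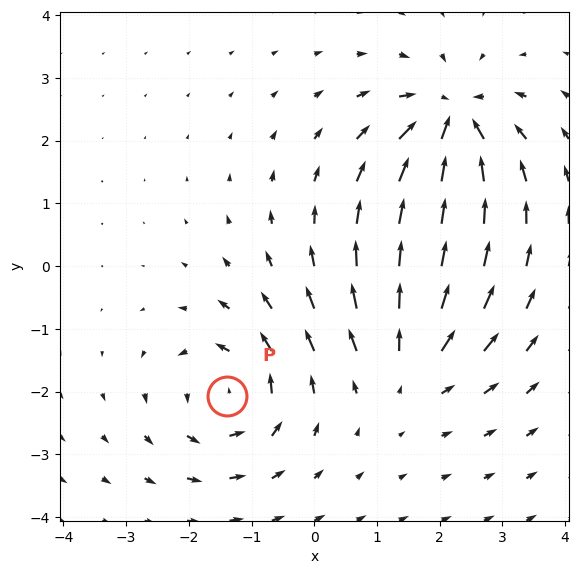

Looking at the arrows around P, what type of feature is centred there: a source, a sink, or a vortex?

vortex

At P (-1.4, -2.1) the arrows circulate counterclockwise. Divergence ≈0, curl about +4 — near-zero divergence with nonzero curl is a vortex.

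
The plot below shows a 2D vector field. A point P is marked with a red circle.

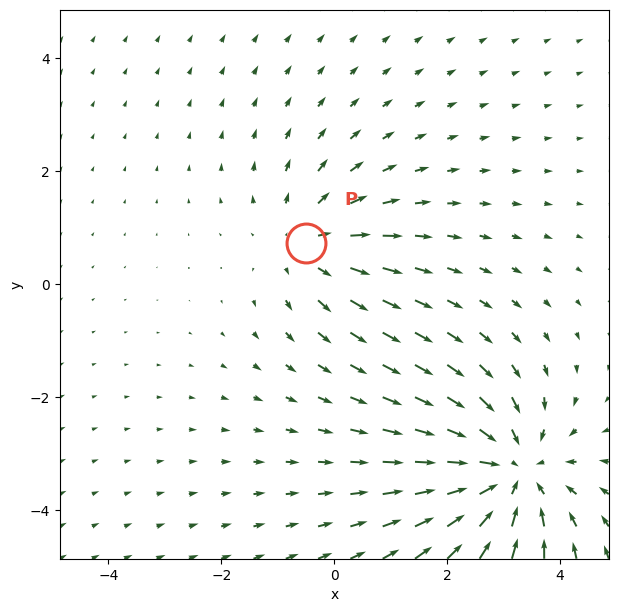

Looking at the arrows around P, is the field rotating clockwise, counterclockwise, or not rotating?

Near P at (-0.5, 0.7) the arrows show no circulation. The curl there is ≈0.

not rotating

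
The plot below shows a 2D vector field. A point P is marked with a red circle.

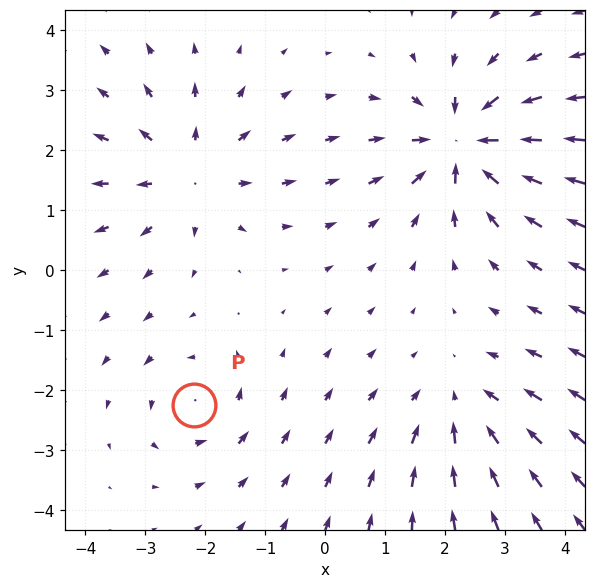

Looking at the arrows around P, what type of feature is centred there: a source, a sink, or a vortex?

vortex

At P (-2.2, -2.2) the arrows circulate counterclockwise. Divergence ≈0, curl about +3 — near-zero divergence with nonzero curl is a vortex.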